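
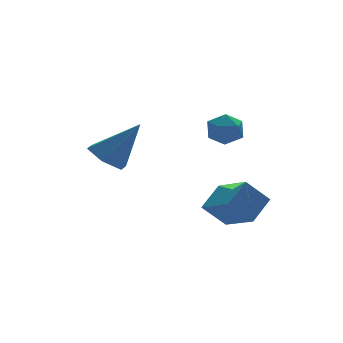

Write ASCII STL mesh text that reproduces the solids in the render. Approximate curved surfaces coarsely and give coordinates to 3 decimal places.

solid 
facet normal -0.708 -0.440 -0.553
outer loop
vertex 3.034 -3.916 0.378
vertex 2.213 -3.693 1.252
vertex 2.677 -2.448 -0.332
endloop
endfacet
facet normal 0.673 -0.183 -0.716
outer loop
vertex 3.547 -1.907 0.348
vertex 3.034 -3.916 0.378
vertex 2.677 -2.448 -0.332
endloop
endfacet
facet normal -0.707 -0.440 -0.553
outer loop
vertex 2.677 -2.448 -0.332
vertex 2.213 -3.693 1.252
vertex 1.855 -2.225 0.542
endloop
endfacet
facet normal -0.214 0.879 -0.426
outer loop
vertex 1.855 -2.225 0.542
vertex 3.547 -1.907 0.348
vertex 2.677 -2.448 -0.332
endloop
endfacet
facet normal 0.214 -0.879 0.426
outer loop
vertex 3.034 -3.916 0.378
vertex 3.083 -3.152 1.932
vertex 2.213 -3.693 1.252
endloop
endfacet
facet normal 0.673 -0.183 -0.717
outer loop
vertex 3.905 -3.375 1.058
vertex 3.034 -3.916 0.378
vertex 3.547 -1.907 0.348
endloop
endfacet
facet normal 0.214 -0.879 0.426
outer loop
vertex 3.905 -3.375 1.058
vertex 3.083 -3.152 1.932
vertex 3.034 -3.916 0.378
endloop
endfacet
facet normal -0.673 0.182 0.716
outer loop
vertex 2.213 -3.693 1.252
vertex 3.083 -3.152 1.932
vertex 1.855 -2.225 0.542
endloop
endfacet
facet normal -0.214 0.879 -0.425
outer loop
vertex 2.726 -1.684 1.222
vertex 3.547 -1.907 0.348
vertex 1.855 -2.225 0.542
endloop
endfacet
facet normal -0.673 0.183 0.717
outer loop
vertex 1.855 -2.225 0.542
vertex 3.083 -3.152 1.932
vertex 2.726 -1.684 1.222
endloop
endfacet
facet normal 0.708 0.440 0.553
outer loop
vertex 2.726 -1.684 1.222
vertex 3.905 -3.375 1.058
vertex 3.547 -1.907 0.348
endloop
endfacet
facet normal 0.708 0.440 0.553
outer loop
vertex 3.083 -3.152 1.932
vertex 3.905 -3.375 1.058
vertex 2.726 -1.684 1.222
endloop
endfacet
facet normal -0.581 0.176 -0.795
outer loop
vertex 0.079 1.862 1.863
vertex -0.372 1.113 2.027
vertex -0.638 1.881 2.391
endloop
endfacet
facet normal 0.324 0.853 0.410
outer loop
vertex 0.079 1.862 1.863
vertex -0.638 1.881 2.391
vertex 0.772 0.767 3.593
endloop
endfacet
facet normal -0.581 0.176 -0.795
outer loop
vertex -0.638 1.881 2.391
vertex -0.372 1.113 2.027
vertex -1.089 1.131 2.555
endloop
endfacet
facet normal -0.382 0.411 0.828
outer loop
vertex -0.638 1.881 2.391
vertex -1.089 1.131 2.555
vertex 0.772 0.767 3.593
endloop
endfacet
facet normal -0.581 0.175 -0.795
outer loop
vertex -1.089 1.131 2.555
vertex -0.372 1.113 2.027
vertex -0.824 0.363 2.192
endloop
endfacet
facet normal -0.494 -0.505 0.708
outer loop
vertex -1.089 1.131 2.555
vertex -0.824 0.363 2.192
vertex 0.772 0.767 3.593
endloop
endfacet
facet normal -0.581 0.175 -0.795
outer loop
vertex -0.824 0.363 2.192
vertex -0.372 1.113 2.027
vertex -0.107 0.345 1.664
endloop
endfacet
facet normal 0.100 -0.981 0.169
outer loop
vertex -0.824 0.363 2.192
vertex -0.107 0.345 1.664
vertex 0.772 0.767 3.593
endloop
endfacet
facet normal -0.581 0.175 -0.795
outer loop
vertex -0.107 0.345 1.664
vertex -0.372 1.113 2.027
vertex 0.344 1.094 1.499
endloop
endfacet
facet normal 0.805 -0.539 -0.249
outer loop
vertex -0.107 0.345 1.664
vertex 0.344 1.094 1.499
vertex 0.772 0.767 3.593
endloop
endfacet
facet normal -0.581 0.176 -0.794
outer loop
vertex 0.344 1.094 1.499
vertex -0.372 1.113 2.027
vertex 0.079 1.862 1.863
endloop
endfacet
facet normal 0.917 0.377 -0.129
outer loop
vertex 0.344 1.094 1.499
vertex 0.079 1.862 1.863
vertex 0.772 0.767 3.593
endloop
endfacet
facet normal -0.824 0.539 -0.176
outer loop
vertex 2.838 -0.846 3.46
vertex 2.424 -1.466 3.499
vertex 2.555 -1.065 4.115
endloop
endfacet
facet normal -0.332 0.928 0.167
outer loop
vertex 2.838 -0.846 3.46
vertex 2.555 -1.065 4.115
vertex 3.254 -0.808 4.078
endloop
endfacet
facet normal 0.258 0.938 -0.232
outer loop
vertex 2.838 -0.846 3.46
vertex 3.254 -0.808 4.078
vertex 3.556 -1.049 3.439
endloop
endfacet
facet normal 0.133 0.555 -0.821
outer loop
vertex 2.838 -0.846 3.46
vertex 3.556 -1.049 3.439
vertex 3.042 -1.456 3.081
endloop
endfacet
facet normal -0.536 0.309 -0.786
outer loop
vertex 2.838 -0.846 3.46
vertex 3.042 -1.456 3.081
vertex 2.424 -1.466 3.499
endloop
endfacet
facet normal -0.179 0.598 0.781
outer loop
vertex 3.254 -0.808 4.078
vertex 2.555 -1.065 4.115
vertex 3.098 -1.404 4.499
endloop
endfacet
facet normal -0.974 -0.030 0.227
outer loop
vertex 2.555 -1.065 4.115
vertex 2.424 -1.466 3.499
vertex 2.584 -1.811 4.141
endloop
endfacet
facet normal -0.508 -0.404 -0.761
outer loop
vertex 2.424 -1.466 3.499
vertex 3.042 -1.456 3.081
vertex 2.886 -2.052 3.502
endloop
endfacet
facet normal 0.575 -0.006 -0.818
outer loop
vertex 3.042 -1.456 3.081
vertex 3.556 -1.049 3.439
vertex 3.585 -1.795 3.465
endloop
endfacet
facet normal 0.778 0.614 0.136
outer loop
vertex 3.556 -1.049 3.439
vertex 3.254 -0.808 4.078
vertex 3.716 -1.394 4.081
endloop
endfacet
facet normal -0.133 -0.555 0.821
outer loop
vertex 3.302 -2.014 4.12
vertex 3.098 -1.404 4.499
vertex 2.584 -1.811 4.141
endloop
endfacet
facet normal -0.258 -0.938 0.232
outer loop
vertex 3.302 -2.014 4.12
vertex 2.584 -1.811 4.141
vertex 2.886 -2.052 3.502
endloop
endfacet
facet normal 0.332 -0.928 -0.167
outer loop
vertex 3.302 -2.014 4.12
vertex 2.886 -2.052 3.502
vertex 3.585 -1.795 3.465
endloop
endfacet
facet normal 0.824 -0.539 0.176
outer loop
vertex 3.302 -2.014 4.12
vertex 3.585 -1.795 3.465
vertex 3.716 -1.394 4.081
endloop
endfacet
facet normal 0.536 -0.309 0.786
outer loop
vertex 3.302 -2.014 4.12
vertex 3.716 -1.394 4.081
vertex 3.098 -1.404 4.499
endloop
endfacet
facet normal -0.575 0.006 0.818
outer loop
vertex 2.584 -1.811 4.141
vertex 3.098 -1.404 4.499
vertex 2.555 -1.065 4.115
endloop
endfacet
facet normal -0.778 -0.614 -0.136
outer loop
vertex 2.886 -2.052 3.502
vertex 2.584 -1.811 4.141
vertex 2.424 -1.466 3.499
endloop
endfacet
facet normal 0.179 -0.598 -0.781
outer loop
vertex 3.585 -1.795 3.465
vertex 2.886 -2.052 3.502
vertex 3.042 -1.456 3.081
endloop
endfacet
facet normal 0.974 0.030 -0.227
outer loop
vertex 3.716 -1.394 4.081
vertex 3.585 -1.795 3.465
vertex 3.556 -1.049 3.439
endloop
endfacet
facet normal 0.508 0.404 0.761
outer loop
vertex 3.098 -1.404 4.499
vertex 3.716 -1.394 4.081
vertex 3.254 -0.808 4.078
endloop
endfacet

endsolid


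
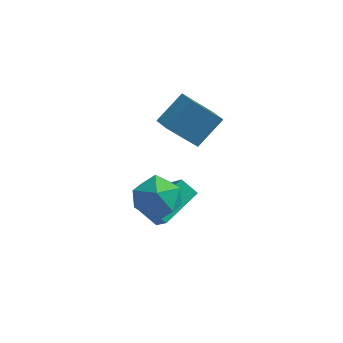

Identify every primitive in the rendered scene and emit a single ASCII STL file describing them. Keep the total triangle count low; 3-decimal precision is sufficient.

solid 
facet normal 0.355 0.697 0.623
outer loop
vertex -2.213 -0.903 0.301
vertex -2.672 -1.463 1.189
vertex -1.604 -1.704 0.85
endloop
endfacet
facet normal 0.777 0.627 0.053
outer loop
vertex -2.213 -0.903 0.301
vertex -1.604 -1.704 0.85
vertex -1.574 -1.645 -0.294
endloop
endfacet
facet normal 0.385 0.756 -0.529
outer loop
vertex -2.213 -0.903 0.301
vertex -1.574 -1.645 -0.294
vertex -2.623 -1.368 -0.662
endloop
endfacet
facet normal -0.280 0.906 -0.318
outer loop
vertex -2.213 -0.903 0.301
vertex -2.623 -1.368 -0.662
vertex -3.302 -1.256 0.254
endloop
endfacet
facet normal -0.299 0.869 0.394
outer loop
vertex -2.213 -0.903 0.301
vertex -3.302 -1.256 0.254
vertex -2.672 -1.463 1.189
endloop
endfacet
facet normal 0.998 -0.051 0.024
outer loop
vertex -1.574 -1.645 -0.294
vertex -1.604 -1.704 0.85
vertex -1.638 -2.664 0.226
endloop
endfacet
facet normal 0.315 0.062 0.947
outer loop
vertex -1.604 -1.704 0.85
vertex -2.672 -1.463 1.189
vertex -2.317 -2.552 1.142
endloop
endfacet
facet normal -0.743 0.341 0.576
outer loop
vertex -2.672 -1.463 1.189
vertex -3.302 -1.256 0.254
vertex -3.366 -2.275 0.774
endloop
endfacet
facet normal -0.712 0.400 -0.577
outer loop
vertex -3.302 -1.256 0.254
vertex -2.623 -1.368 -0.662
vertex -3.336 -2.216 -0.37
endloop
endfacet
facet normal 0.364 0.158 -0.918
outer loop
vertex -2.623 -1.368 -0.662
vertex -1.574 -1.645 -0.294
vertex -2.268 -2.457 -0.709
endloop
endfacet
facet normal 0.280 -0.906 0.318
outer loop
vertex -2.727 -3.017 0.179
vertex -1.638 -2.664 0.226
vertex -2.317 -2.552 1.142
endloop
endfacet
facet normal -0.385 -0.756 0.529
outer loop
vertex -2.727 -3.017 0.179
vertex -2.317 -2.552 1.142
vertex -3.366 -2.275 0.774
endloop
endfacet
facet normal -0.777 -0.627 -0.053
outer loop
vertex -2.727 -3.017 0.179
vertex -3.366 -2.275 0.774
vertex -3.336 -2.216 -0.37
endloop
endfacet
facet normal -0.355 -0.697 -0.623
outer loop
vertex -2.727 -3.017 0.179
vertex -3.336 -2.216 -0.37
vertex -2.268 -2.457 -0.709
endloop
endfacet
facet normal 0.299 -0.869 -0.394
outer loop
vertex -2.727 -3.017 0.179
vertex -2.268 -2.457 -0.709
vertex -1.638 -2.664 0.226
endloop
endfacet
facet normal 0.712 -0.400 0.577
outer loop
vertex -2.317 -2.552 1.142
vertex -1.638 -2.664 0.226
vertex -1.604 -1.704 0.85
endloop
endfacet
facet normal -0.364 -0.158 0.918
outer loop
vertex -3.366 -2.275 0.774
vertex -2.317 -2.552 1.142
vertex -2.672 -1.463 1.189
endloop
endfacet
facet normal -0.998 0.051 -0.024
outer loop
vertex -3.336 -2.216 -0.37
vertex -3.366 -2.275 0.774
vertex -3.302 -1.256 0.254
endloop
endfacet
facet normal -0.315 -0.062 -0.947
outer loop
vertex -2.268 -2.457 -0.709
vertex -3.336 -2.216 -0.37
vertex -2.623 -1.368 -0.662
endloop
endfacet
facet normal 0.743 -0.341 -0.576
outer loop
vertex -1.638 -2.664 0.226
vertex -2.268 -2.457 -0.709
vertex -1.574 -1.645 -0.294
endloop
endfacet
facet normal -0.691 0.698 -0.190
outer loop
vertex -2.782 3.027 2.418
vertex -1.635 3.732 0.832
vertex -3.572 1.96 1.372
endloop
endfacet
facet normal -0.552 -0.339 0.762
outer loop
vertex -3.005 1.388 1.528
vertex -2.782 3.027 2.418
vertex -3.572 1.96 1.372
endloop
endfacet
facet normal -0.691 0.697 -0.190
outer loop
vertex -3.572 1.96 1.372
vertex -1.635 3.732 0.832
vertex -2.425 2.665 -0.213
endloop
endfacet
facet normal -0.467 -0.632 -0.619
outer loop
vertex -2.425 2.665 -0.213
vertex -3.005 1.388 1.528
vertex -3.572 1.96 1.372
endloop
endfacet
facet normal 0.467 0.632 0.619
outer loop
vertex -2.782 3.027 2.418
vertex -1.068 3.16 0.988
vertex -1.635 3.732 0.832
endloop
endfacet
facet normal -0.551 -0.339 0.763
outer loop
vertex -2.215 2.455 2.573
vertex -2.782 3.027 2.418
vertex -3.005 1.388 1.528
endloop
endfacet
facet normal 0.467 0.631 0.619
outer loop
vertex -2.215 2.455 2.573
vertex -1.068 3.16 0.988
vertex -2.782 3.027 2.418
endloop
endfacet
facet normal 0.551 0.339 -0.762
outer loop
vertex -1.635 3.732 0.832
vertex -1.068 3.16 0.988
vertex -2.425 2.665 -0.213
endloop
endfacet
facet normal -0.468 -0.631 -0.619
outer loop
vertex -1.858 2.093 -0.058
vertex -3.005 1.388 1.528
vertex -2.425 2.665 -0.213
endloop
endfacet
facet normal 0.551 0.339 -0.762
outer loop
vertex -2.425 2.665 -0.213
vertex -1.068 3.16 0.988
vertex -1.858 2.093 -0.058
endloop
endfacet
facet normal 0.691 -0.697 0.190
outer loop
vertex -1.858 2.093 -0.058
vertex -2.215 2.455 2.573
vertex -3.005 1.388 1.528
endloop
endfacet
facet normal 0.691 -0.698 0.190
outer loop
vertex -1.068 3.16 0.988
vertex -2.215 2.455 2.573
vertex -1.858 2.093 -0.058
endloop
endfacet
facet normal -0.457 0.502 -0.734
outer loop
vertex -3.433 -1.041 -1.846
vertex -2.583 0.609 -1.247
vertex -2.72 -1.206 -2.403
endloop
endfacet
facet normal -0.436 -0.846 -0.307
outer loop
vertex -2.117 -1.869 -1.433
vertex -3.433 -1.041 -1.846
vertex -2.72 -1.206 -2.403
endloop
endfacet
facet normal -0.455 0.502 -0.735
outer loop
vertex -2.72 -1.206 -2.403
vertex -2.583 0.609 -1.247
vertex -1.869 0.443 -1.803
endloop
endfacet
facet normal 0.775 -0.180 -0.605
outer loop
vertex -1.869 0.443 -1.803
vertex -2.117 -1.869 -1.433
vertex -2.72 -1.206 -2.403
endloop
endfacet
facet normal -0.776 0.180 0.605
outer loop
vertex -3.433 -1.041 -1.846
vertex -1.98 -0.054 -0.277
vertex -2.583 0.609 -1.247
endloop
endfacet
facet normal -0.436 -0.846 -0.307
outer loop
vertex -2.831 -1.703 -0.877
vertex -3.433 -1.041 -1.846
vertex -2.117 -1.869 -1.433
endloop
endfacet
facet normal -0.776 0.180 0.605
outer loop
vertex -2.831 -1.703 -0.877
vertex -1.98 -0.054 -0.277
vertex -3.433 -1.041 -1.846
endloop
endfacet
facet normal 0.436 0.846 0.307
outer loop
vertex -2.583 0.609 -1.247
vertex -1.98 -0.054 -0.277
vertex -1.869 0.443 -1.803
endloop
endfacet
facet normal 0.776 -0.180 -0.605
outer loop
vertex -1.267 -0.219 -0.834
vertex -2.117 -1.869 -1.433
vertex -1.869 0.443 -1.803
endloop
endfacet
facet normal 0.436 0.846 0.307
outer loop
vertex -1.869 0.443 -1.803
vertex -1.98 -0.054 -0.277
vertex -1.267 -0.219 -0.834
endloop
endfacet
facet normal 0.456 -0.502 0.735
outer loop
vertex -1.267 -0.219 -0.834
vertex -2.831 -1.703 -0.877
vertex -2.117 -1.869 -1.433
endloop
endfacet
facet normal 0.457 -0.503 0.734
outer loop
vertex -1.98 -0.054 -0.277
vertex -2.831 -1.703 -0.877
vertex -1.267 -0.219 -0.834
endloop
endfacet

endsolid


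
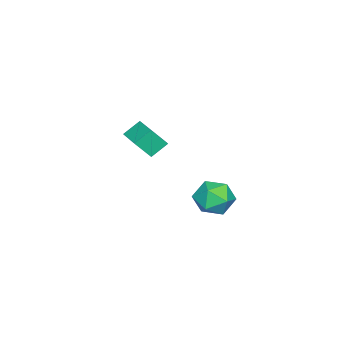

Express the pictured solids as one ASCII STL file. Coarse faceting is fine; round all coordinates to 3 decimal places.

solid 
facet normal -0.357 0.512 -0.781
outer loop
vertex -3.761 -2.81 2.851
vertex -2.451 -1.552 3.078
vertex -2.987 -3.474 2.062
endloop
endfacet
facet normal -0.716 -0.687 -0.124
outer loop
vertex -2.449 -4.248 3.242
vertex -3.761 -2.81 2.851
vertex -2.987 -3.474 2.062
endloop
endfacet
facet normal -0.356 0.512 -0.781
outer loop
vertex -2.987 -3.474 2.062
vertex -2.451 -1.552 3.078
vertex -1.677 -2.217 2.289
endloop
endfacet
facet normal 0.600 -0.515 -0.612
outer loop
vertex -1.677 -2.217 2.289
vertex -2.449 -4.248 3.242
vertex -2.987 -3.474 2.062
endloop
endfacet
facet normal -0.601 0.515 0.612
outer loop
vertex -3.761 -2.81 2.851
vertex -1.913 -2.326 4.258
vertex -2.451 -1.552 3.078
endloop
endfacet
facet normal -0.716 -0.687 -0.124
outer loop
vertex -3.223 -3.583 4.031
vertex -3.761 -2.81 2.851
vertex -2.449 -4.248 3.242
endloop
endfacet
facet normal -0.600 0.515 0.611
outer loop
vertex -3.223 -3.583 4.031
vertex -1.913 -2.326 4.258
vertex -3.761 -2.81 2.851
endloop
endfacet
facet normal 0.716 0.687 0.124
outer loop
vertex -2.451 -1.552 3.078
vertex -1.913 -2.326 4.258
vertex -1.677 -2.217 2.289
endloop
endfacet
facet normal 0.601 -0.515 -0.611
outer loop
vertex -1.139 -2.99 3.469
vertex -2.449 -4.248 3.242
vertex -1.677 -2.217 2.289
endloop
endfacet
facet normal 0.716 0.687 0.124
outer loop
vertex -1.677 -2.217 2.289
vertex -1.913 -2.326 4.258
vertex -1.139 -2.99 3.469
endloop
endfacet
facet normal 0.356 -0.512 0.781
outer loop
vertex -1.139 -2.99 3.469
vertex -3.223 -3.583 4.031
vertex -2.449 -4.248 3.242
endloop
endfacet
facet normal 0.357 -0.513 0.781
outer loop
vertex -1.913 -2.326 4.258
vertex -3.223 -3.583 4.031
vertex -1.139 -2.99 3.469
endloop
endfacet
facet normal -0.015 -0.064 0.998
outer loop
vertex 3.373 4.193 4.456
vertex 3.343 2.987 4.378
vertex 4.405 3.564 4.431
endloop
endfacet
facet normal 0.336 0.520 0.785
outer loop
vertex 3.373 4.193 4.456
vertex 4.405 3.564 4.431
vertex 4.305 4.588 3.796
endloop
endfacet
facet normal -0.110 0.914 0.392
outer loop
vertex 3.373 4.193 4.456
vertex 4.305 4.588 3.796
vertex 3.183 4.644 3.351
endloop
endfacet
facet normal -0.735 0.574 0.361
outer loop
vertex 3.373 4.193 4.456
vertex 3.183 4.644 3.351
vertex 2.588 3.655 3.711
endloop
endfacet
facet normal -0.677 -0.031 0.735
outer loop
vertex 3.373 4.193 4.456
vertex 2.588 3.655 3.711
vertex 3.343 2.987 4.378
endloop
endfacet
facet normal 0.876 0.313 0.366
outer loop
vertex 4.305 4.588 3.796
vertex 4.405 3.564 4.431
vertex 4.852 3.625 3.309
endloop
endfacet
facet normal 0.308 -0.633 0.711
outer loop
vertex 4.405 3.564 4.431
vertex 3.343 2.987 4.378
vertex 4.257 2.636 3.669
endloop
endfacet
facet normal -0.764 -0.578 0.286
outer loop
vertex 3.343 2.987 4.378
vertex 2.588 3.655 3.711
vertex 3.135 2.692 3.224
endloop
endfacet
facet normal -0.859 0.400 -0.320
outer loop
vertex 2.588 3.655 3.711
vertex 3.183 4.644 3.351
vertex 3.035 3.716 2.589
endloop
endfacet
facet normal 0.155 0.950 -0.271
outer loop
vertex 3.183 4.644 3.351
vertex 4.305 4.588 3.796
vertex 4.097 4.293 2.642
endloop
endfacet
facet normal 0.735 -0.574 -0.361
outer loop
vertex 4.067 3.087 2.564
vertex 4.852 3.625 3.309
vertex 4.257 2.636 3.669
endloop
endfacet
facet normal 0.110 -0.914 -0.392
outer loop
vertex 4.067 3.087 2.564
vertex 4.257 2.636 3.669
vertex 3.135 2.692 3.224
endloop
endfacet
facet normal -0.336 -0.520 -0.785
outer loop
vertex 4.067 3.087 2.564
vertex 3.135 2.692 3.224
vertex 3.035 3.716 2.589
endloop
endfacet
facet normal 0.015 0.064 -0.998
outer loop
vertex 4.067 3.087 2.564
vertex 3.035 3.716 2.589
vertex 4.097 4.293 2.642
endloop
endfacet
facet normal 0.677 0.031 -0.735
outer loop
vertex 4.067 3.087 2.564
vertex 4.097 4.293 2.642
vertex 4.852 3.625 3.309
endloop
endfacet
facet normal 0.859 -0.400 0.320
outer loop
vertex 4.257 2.636 3.669
vertex 4.852 3.625 3.309
vertex 4.405 3.564 4.431
endloop
endfacet
facet normal -0.155 -0.950 0.271
outer loop
vertex 3.135 2.692 3.224
vertex 4.257 2.636 3.669
vertex 3.343 2.987 4.378
endloop
endfacet
facet normal -0.876 -0.313 -0.366
outer loop
vertex 3.035 3.716 2.589
vertex 3.135 2.692 3.224
vertex 2.588 3.655 3.711
endloop
endfacet
facet normal -0.308 0.633 -0.711
outer loop
vertex 4.097 4.293 2.642
vertex 3.035 3.716 2.589
vertex 3.183 4.644 3.351
endloop
endfacet
facet normal 0.764 0.578 -0.286
outer loop
vertex 4.852 3.625 3.309
vertex 4.097 4.293 2.642
vertex 4.305 4.588 3.796
endloop
endfacet

endsolid


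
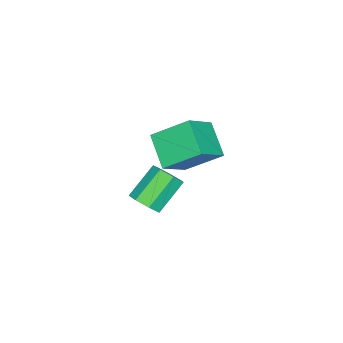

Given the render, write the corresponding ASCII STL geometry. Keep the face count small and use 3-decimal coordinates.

solid 
facet normal -0.797 0.192 -0.572
outer loop
vertex 1.293 1.506 1.472
vertex 0.795 3.229 2.746
vertex 2.395 2.671 0.327
endloop
endfacet
facet normal 0.226 -0.783 -0.579
outer loop
vertex 3.965 2.291 1.454
vertex 1.293 1.506 1.472
vertex 2.395 2.671 0.327
endloop
endfacet
facet normal -0.797 0.193 -0.572
outer loop
vertex 2.395 2.671 0.327
vertex 0.795 3.229 2.746
vertex 1.897 4.394 1.602
endloop
endfacet
facet normal 0.560 0.591 -0.580
outer loop
vertex 1.897 4.394 1.602
vertex 3.965 2.291 1.454
vertex 2.395 2.671 0.327
endloop
endfacet
facet normal -0.560 -0.591 0.581
outer loop
vertex 1.293 1.506 1.472
vertex 2.365 2.849 3.873
vertex 0.795 3.229 2.746
endloop
endfacet
facet normal 0.226 -0.783 -0.580
outer loop
vertex 2.863 1.126 2.598
vertex 1.293 1.506 1.472
vertex 3.965 2.291 1.454
endloop
endfacet
facet normal -0.560 -0.591 0.581
outer loop
vertex 2.863 1.126 2.598
vertex 2.365 2.849 3.873
vertex 1.293 1.506 1.472
endloop
endfacet
facet normal -0.226 0.783 0.579
outer loop
vertex 0.795 3.229 2.746
vertex 2.365 2.849 3.873
vertex 1.897 4.394 1.602
endloop
endfacet
facet normal 0.560 0.591 -0.581
outer loop
vertex 3.467 4.014 2.728
vertex 3.965 2.291 1.454
vertex 1.897 4.394 1.602
endloop
endfacet
facet normal -0.226 0.783 0.579
outer loop
vertex 1.897 4.394 1.602
vertex 2.365 2.849 3.873
vertex 3.467 4.014 2.728
endloop
endfacet
facet normal 0.797 -0.193 0.572
outer loop
vertex 3.467 4.014 2.728
vertex 2.863 1.126 2.598
vertex 3.965 2.291 1.454
endloop
endfacet
facet normal 0.798 -0.193 0.572
outer loop
vertex 2.365 2.849 3.873
vertex 2.863 1.126 2.598
vertex 3.467 4.014 2.728
endloop
endfacet
facet normal 0.706 -0.271 -0.654
outer loop
vertex 2.664 0.213 -2.62
vertex 2.104 0.399 -3.301
vertex 2.692 0.944 -2.892
endloop
endfacet
facet normal 0.707 0.223 0.671
outer loop
vertex 2.664 0.213 -2.62
vertex 2.692 0.944 -2.892
vertex 1.195 0.776 -1.259
endloop
endfacet
facet normal 0.707 0.223 0.671
outer loop
vertex 1.195 0.776 -1.259
vertex 2.692 0.944 -2.892
vertex 1.223 1.507 -1.531
endloop
endfacet
facet normal -0.706 0.270 0.654
outer loop
vertex 1.195 0.776 -1.259
vertex 1.223 1.507 -1.531
vertex 0.636 0.961 -1.939
endloop
endfacet
facet normal 0.706 -0.270 -0.655
outer loop
vertex 2.692 0.944 -2.892
vertex 2.104 0.399 -3.301
vertex 2.278 1.265 -3.471
endloop
endfacet
facet normal 0.470 0.871 0.147
outer loop
vertex 2.692 0.944 -2.892
vertex 2.278 1.265 -3.471
vertex 1.223 1.507 -1.531
endloop
endfacet
facet normal 0.470 0.871 0.147
outer loop
vertex 1.223 1.507 -1.531
vertex 2.278 1.265 -3.471
vertex 0.809 1.828 -2.11
endloop
endfacet
facet normal -0.706 0.270 0.655
outer loop
vertex 1.223 1.507 -1.531
vertex 0.809 1.828 -2.11
vertex 0.636 0.961 -1.939
endloop
endfacet
facet normal 0.706 -0.270 -0.654
outer loop
vertex 2.278 1.265 -3.471
vertex 2.104 0.399 -3.301
vertex 1.733 0.933 -3.922
endloop
endfacet
facet normal -0.122 0.864 -0.489
outer loop
vertex 2.278 1.265 -3.471
vertex 1.733 0.933 -3.922
vertex 0.809 1.828 -2.11
endloop
endfacet
facet normal -0.122 0.864 -0.489
outer loop
vertex 0.809 1.828 -2.11
vertex 1.733 0.933 -3.922
vertex 0.265 1.496 -2.561
endloop
endfacet
facet normal -0.707 0.270 0.654
outer loop
vertex 0.809 1.828 -2.11
vertex 0.265 1.496 -2.561
vertex 0.636 0.961 -1.939
endloop
endfacet
facet normal 0.706 -0.270 -0.654
outer loop
vertex 1.733 0.933 -3.922
vertex 2.104 0.399 -3.301
vertex 1.468 0.199 -3.905
endloop
endfacet
facet normal -0.621 0.207 -0.756
outer loop
vertex 1.733 0.933 -3.922
vertex 1.468 0.199 -3.905
vertex 0.265 1.496 -2.561
endloop
endfacet
facet normal -0.621 0.207 -0.756
outer loop
vertex 0.265 1.496 -2.561
vertex 1.468 0.199 -3.905
vertex -0.001 0.762 -2.544
endloop
endfacet
facet normal -0.706 0.271 0.654
outer loop
vertex 0.265 1.496 -2.561
vertex -0.001 0.762 -2.544
vertex 0.636 0.961 -1.939
endloop
endfacet
facet normal 0.706 -0.271 -0.654
outer loop
vertex 1.468 0.199 -3.905
vertex 2.104 0.399 -3.301
vertex 1.682 -0.385 -3.432
endloop
endfacet
facet normal -0.653 -0.607 -0.454
outer loop
vertex 1.468 0.199 -3.905
vertex 1.682 -0.385 -3.432
vertex -0.001 0.762 -2.544
endloop
endfacet
facet normal -0.653 -0.607 -0.454
outer loop
vertex -0.001 0.762 -2.544
vertex 1.682 -0.385 -3.432
vertex 0.213 0.178 -2.071
endloop
endfacet
facet normal -0.706 0.271 0.654
outer loop
vertex -0.001 0.762 -2.544
vertex 0.213 0.178 -2.071
vertex 0.636 0.961 -1.939
endloop
endfacet
facet normal 0.706 -0.271 -0.655
outer loop
vertex 1.682 -0.385 -3.432
vertex 2.104 0.399 -3.301
vertex 2.214 -0.379 -2.861
endloop
endfacet
facet normal -0.193 -0.963 0.190
outer loop
vertex 1.682 -0.385 -3.432
vertex 2.214 -0.379 -2.861
vertex 0.213 0.178 -2.071
endloop
endfacet
facet normal -0.193 -0.963 0.190
outer loop
vertex 0.213 0.178 -2.071
vertex 2.214 -0.379 -2.861
vertex 0.745 0.184 -1.5
endloop
endfacet
facet normal -0.706 0.271 0.655
outer loop
vertex 0.213 0.178 -2.071
vertex 0.745 0.184 -1.5
vertex 0.636 0.961 -1.939
endloop
endfacet
facet normal 0.706 -0.270 -0.654
outer loop
vertex 2.214 -0.379 -2.861
vertex 2.104 0.399 -3.301
vertex 2.664 0.213 -2.62
endloop
endfacet
facet normal 0.412 -0.594 0.691
outer loop
vertex 2.214 -0.379 -2.861
vertex 2.664 0.213 -2.62
vertex 0.745 0.184 -1.5
endloop
endfacet
facet normal 0.412 -0.594 0.691
outer loop
vertex 0.745 0.184 -1.5
vertex 2.664 0.213 -2.62
vertex 1.195 0.776 -1.259
endloop
endfacet
facet normal -0.706 0.271 0.654
outer loop
vertex 0.745 0.184 -1.5
vertex 1.195 0.776 -1.259
vertex 0.636 0.961 -1.939
endloop
endfacet

endsolid


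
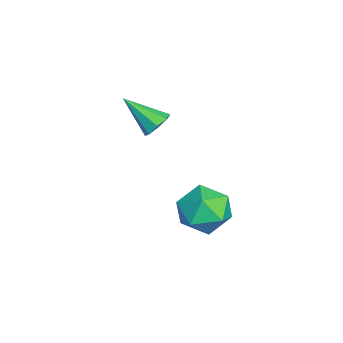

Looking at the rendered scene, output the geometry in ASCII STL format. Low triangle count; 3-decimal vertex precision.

solid 
facet normal 0.297 0.721 -0.626
outer loop
vertex -0.678 -2.503 -1.577
vertex -1.265 -2.539 -1.897
vertex -1.029 -2.186 -1.379
endloop
endfacet
facet normal 0.531 0.060 0.845
outer loop
vertex -0.678 -2.503 -1.577
vertex -1.029 -2.186 -1.379
vertex -1.795 -3.821 -0.783
endloop
endfacet
facet normal 0.299 0.720 -0.627
outer loop
vertex -1.029 -2.186 -1.379
vertex -1.265 -2.539 -1.897
vertex -1.518 -2.075 -1.485
endloop
endfacet
facet normal -0.111 0.386 0.916
outer loop
vertex -1.029 -2.186 -1.379
vertex -1.518 -2.075 -1.485
vertex -1.795 -3.821 -0.783
endloop
endfacet
facet normal 0.297 0.719 -0.628
outer loop
vertex -1.518 -2.075 -1.485
vertex -1.265 -2.539 -1.897
vertex -1.859 -2.237 -1.832
endloop
endfacet
facet normal -0.745 0.347 0.570
outer loop
vertex -1.518 -2.075 -1.485
vertex -1.859 -2.237 -1.832
vertex -1.795 -3.821 -0.783
endloop
endfacet
facet normal 0.299 0.722 -0.625
outer loop
vertex -1.859 -2.237 -1.832
vertex -1.265 -2.539 -1.897
vertex -1.852 -2.574 -2.218
endloop
endfacet
facet normal -0.999 -0.033 0.011
outer loop
vertex -1.859 -2.237 -1.832
vertex -1.852 -2.574 -2.218
vertex -1.795 -3.821 -0.783
endloop
endfacet
facet normal 0.299 0.721 -0.625
outer loop
vertex -1.852 -2.574 -2.218
vertex -1.265 -2.539 -1.897
vertex -1.501 -2.891 -2.416
endloop
endfacet
facet normal -0.726 -0.533 -0.434
outer loop
vertex -1.852 -2.574 -2.218
vertex -1.501 -2.891 -2.416
vertex -1.795 -3.821 -0.783
endloop
endfacet
facet normal 0.299 0.721 -0.625
outer loop
vertex -1.501 -2.891 -2.416
vertex -1.265 -2.539 -1.897
vertex -1.011 -3.002 -2.31
endloop
endfacet
facet normal -0.085 -0.859 -0.505
outer loop
vertex -1.501 -2.891 -2.416
vertex -1.011 -3.002 -2.31
vertex -1.795 -3.821 -0.783
endloop
endfacet
facet normal 0.298 0.721 -0.625
outer loop
vertex -1.011 -3.002 -2.31
vertex -1.265 -2.539 -1.897
vertex -0.67 -2.841 -1.962
endloop
endfacet
facet normal 0.549 -0.821 -0.158
outer loop
vertex -1.011 -3.002 -2.31
vertex -0.67 -2.841 -1.962
vertex -1.795 -3.821 -0.783
endloop
endfacet
facet normal 0.297 0.721 -0.626
outer loop
vertex -0.67 -2.841 -1.962
vertex -1.265 -2.539 -1.897
vertex -0.678 -2.503 -1.577
endloop
endfacet
facet normal 0.804 -0.439 0.402
outer loop
vertex -0.67 -2.841 -1.962
vertex -0.678 -2.503 -1.577
vertex -1.795 -3.821 -0.783
endloop
endfacet
facet normal 0.292 0.947 0.134
outer loop
vertex 3.151 0.095 -3.557
vertex 3.125 -0.055 -2.443
vertex 4.069 -0.265 -3.017
endloop
endfacet
facet normal 0.550 0.686 -0.477
outer loop
vertex 3.151 0.095 -3.557
vertex 4.069 -0.265 -3.017
vertex 3.782 -0.722 -4.004
endloop
endfacet
facet normal -0.003 0.478 -0.878
outer loop
vertex 3.151 0.095 -3.557
vertex 3.782 -0.722 -4.004
vertex 2.66 -0.795 -4.04
endloop
endfacet
facet normal -0.602 0.611 -0.514
outer loop
vertex 3.151 0.095 -3.557
vertex 2.66 -0.795 -4.04
vertex 2.254 -0.383 -3.075
endloop
endfacet
facet normal -0.420 0.901 0.111
outer loop
vertex 3.151 0.095 -3.557
vertex 2.254 -0.383 -3.075
vertex 3.125 -0.055 -2.443
endloop
endfacet
facet normal 0.940 0.108 -0.323
outer loop
vertex 3.782 -0.722 -4.004
vertex 4.069 -0.265 -3.017
vertex 4.146 -1.377 -3.165
endloop
endfacet
facet normal 0.523 0.532 0.666
outer loop
vertex 4.069 -0.265 -3.017
vertex 3.125 -0.055 -2.443
vertex 3.74 -0.965 -2.2
endloop
endfacet
facet normal -0.629 0.457 0.629
outer loop
vertex 3.125 -0.055 -2.443
vertex 2.254 -0.383 -3.075
vertex 2.618 -1.038 -2.236
endloop
endfacet
facet normal -0.924 -0.013 -0.383
outer loop
vertex 2.254 -0.383 -3.075
vertex 2.66 -0.795 -4.04
vertex 2.331 -1.495 -3.223
endloop
endfacet
facet normal 0.046 -0.229 -0.972
outer loop
vertex 2.66 -0.795 -4.04
vertex 3.782 -0.722 -4.004
vertex 3.275 -1.705 -3.797
endloop
endfacet
facet normal 0.602 -0.611 0.514
outer loop
vertex 3.249 -1.855 -2.683
vertex 4.146 -1.377 -3.165
vertex 3.74 -0.965 -2.2
endloop
endfacet
facet normal 0.003 -0.478 0.878
outer loop
vertex 3.249 -1.855 -2.683
vertex 3.74 -0.965 -2.2
vertex 2.618 -1.038 -2.236
endloop
endfacet
facet normal -0.550 -0.686 0.477
outer loop
vertex 3.249 -1.855 -2.683
vertex 2.618 -1.038 -2.236
vertex 2.331 -1.495 -3.223
endloop
endfacet
facet normal -0.292 -0.947 -0.134
outer loop
vertex 3.249 -1.855 -2.683
vertex 2.331 -1.495 -3.223
vertex 3.275 -1.705 -3.797
endloop
endfacet
facet normal 0.420 -0.901 -0.111
outer loop
vertex 3.249 -1.855 -2.683
vertex 3.275 -1.705 -3.797
vertex 4.146 -1.377 -3.165
endloop
endfacet
facet normal 0.924 0.013 0.383
outer loop
vertex 3.74 -0.965 -2.2
vertex 4.146 -1.377 -3.165
vertex 4.069 -0.265 -3.017
endloop
endfacet
facet normal -0.046 0.229 0.972
outer loop
vertex 2.618 -1.038 -2.236
vertex 3.74 -0.965 -2.2
vertex 3.125 -0.055 -2.443
endloop
endfacet
facet normal -0.940 -0.108 0.323
outer loop
vertex 2.331 -1.495 -3.223
vertex 2.618 -1.038 -2.236
vertex 2.254 -0.383 -3.075
endloop
endfacet
facet normal -0.523 -0.532 -0.666
outer loop
vertex 3.275 -1.705 -3.797
vertex 2.331 -1.495 -3.223
vertex 2.66 -0.795 -4.04
endloop
endfacet
facet normal 0.629 -0.457 -0.629
outer loop
vertex 4.146 -1.377 -3.165
vertex 3.275 -1.705 -3.797
vertex 3.782 -0.722 -4.004
endloop
endfacet

endsolid


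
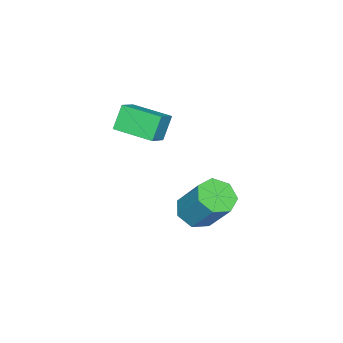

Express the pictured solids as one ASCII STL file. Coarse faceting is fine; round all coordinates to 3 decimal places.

solid 
facet normal -0.162 -0.568 -0.807
outer loop
vertex 3.795 2.3 -2.025
vertex 3.077 2.64 -2.12
vertex 3.781 2.869 -2.423
endloop
endfacet
facet normal 0.986 -0.077 -0.145
outer loop
vertex 3.795 2.3 -2.025
vertex 3.781 2.869 -2.423
vertex 4.081 3.299 -0.605
endloop
endfacet
facet normal 0.986 -0.078 -0.144
outer loop
vertex 4.081 3.299 -0.605
vertex 3.781 2.869 -2.423
vertex 4.068 3.868 -1.003
endloop
endfacet
facet normal 0.163 0.568 0.807
outer loop
vertex 4.081 3.299 -0.605
vertex 4.068 3.868 -1.003
vertex 3.363 3.64 -0.7
endloop
endfacet
facet normal -0.163 -0.567 -0.807
outer loop
vertex 3.781 2.869 -2.423
vertex 3.077 2.64 -2.12
vertex 3.238 3.266 -2.592
endloop
endfacet
facet normal 0.600 0.592 -0.538
outer loop
vertex 3.781 2.869 -2.423
vertex 3.238 3.266 -2.592
vertex 4.068 3.868 -1.003
endloop
endfacet
facet normal 0.600 0.593 -0.538
outer loop
vertex 4.068 3.868 -1.003
vertex 3.238 3.266 -2.592
vertex 3.524 4.265 -1.172
endloop
endfacet
facet normal 0.163 0.567 0.807
outer loop
vertex 4.068 3.868 -1.003
vertex 3.524 4.265 -1.172
vertex 3.363 3.64 -0.7
endloop
endfacet
facet normal -0.162 -0.567 -0.808
outer loop
vertex 3.238 3.266 -2.592
vertex 3.077 2.64 -2.12
vertex 2.573 3.192 -2.407
endloop
endfacet
facet normal -0.237 0.816 -0.527
outer loop
vertex 3.238 3.266 -2.592
vertex 2.573 3.192 -2.407
vertex 3.524 4.265 -1.172
endloop
endfacet
facet normal -0.238 0.816 -0.526
outer loop
vertex 3.524 4.265 -1.172
vertex 2.573 3.192 -2.407
vertex 2.859 4.191 -0.986
endloop
endfacet
facet normal 0.163 0.568 0.807
outer loop
vertex 3.524 4.265 -1.172
vertex 2.859 4.191 -0.986
vertex 3.363 3.64 -0.7
endloop
endfacet
facet normal -0.163 -0.568 -0.807
outer loop
vertex 2.573 3.192 -2.407
vertex 3.077 2.64 -2.12
vertex 2.288 2.703 -2.005
endloop
endfacet
facet normal -0.897 0.425 -0.119
outer loop
vertex 2.573 3.192 -2.407
vertex 2.288 2.703 -2.005
vertex 2.859 4.191 -0.986
endloop
endfacet
facet normal -0.897 0.426 -0.119
outer loop
vertex 2.859 4.191 -0.986
vertex 2.288 2.703 -2.005
vertex 2.574 3.702 -0.585
endloop
endfacet
facet normal 0.162 0.567 0.807
outer loop
vertex 2.859 4.191 -0.986
vertex 2.574 3.702 -0.585
vertex 3.363 3.64 -0.7
endloop
endfacet
facet normal -0.163 -0.568 -0.807
outer loop
vertex 2.288 2.703 -2.005
vertex 3.077 2.64 -2.12
vertex 2.597 2.167 -1.69
endloop
endfacet
facet normal -0.881 -0.285 0.378
outer loop
vertex 2.288 2.703 -2.005
vertex 2.597 2.167 -1.69
vertex 2.574 3.702 -0.585
endloop
endfacet
facet normal -0.881 -0.285 0.378
outer loop
vertex 2.574 3.702 -0.585
vertex 2.597 2.167 -1.69
vertex 2.883 3.166 -0.27
endloop
endfacet
facet normal 0.162 0.568 0.807
outer loop
vertex 2.574 3.702 -0.585
vertex 2.883 3.166 -0.27
vertex 3.363 3.64 -0.7
endloop
endfacet
facet normal -0.163 -0.568 -0.807
outer loop
vertex 2.597 2.167 -1.69
vertex 3.077 2.64 -2.12
vertex 3.267 1.987 -1.699
endloop
endfacet
facet normal -0.202 -0.781 0.590
outer loop
vertex 2.597 2.167 -1.69
vertex 3.267 1.987 -1.699
vertex 2.883 3.166 -0.27
endloop
endfacet
facet normal -0.201 -0.781 0.591
outer loop
vertex 2.883 3.166 -0.27
vertex 3.267 1.987 -1.699
vertex 3.554 2.987 -0.279
endloop
endfacet
facet normal 0.162 0.568 0.807
outer loop
vertex 2.883 3.166 -0.27
vertex 3.554 2.987 -0.279
vertex 3.363 3.64 -0.7
endloop
endfacet
facet normal -0.162 -0.568 -0.807
outer loop
vertex 3.267 1.987 -1.699
vertex 3.077 2.64 -2.12
vertex 3.795 2.3 -2.025
endloop
endfacet
facet normal 0.630 -0.689 0.358
outer loop
vertex 3.267 1.987 -1.699
vertex 3.795 2.3 -2.025
vertex 3.554 2.987 -0.279
endloop
endfacet
facet normal 0.630 -0.689 0.358
outer loop
vertex 3.554 2.987 -0.279
vertex 3.795 2.3 -2.025
vertex 4.081 3.299 -0.605
endloop
endfacet
facet normal 0.163 0.568 0.807
outer loop
vertex 3.554 2.987 -0.279
vertex 4.081 3.299 -0.605
vertex 3.363 3.64 -0.7
endloop
endfacet
facet normal -0.521 0.033 0.853
outer loop
vertex 1.012 -1.657 0.727
vertex 0.964 -0.01 0.634
vertex 0.142 -1.712 0.198
endloop
endfacet
facet normal 0.029 -0.998 0.057
outer loop
vertex 0.736 -1.75 -0.774
vertex 1.012 -1.657 0.727
vertex 0.142 -1.712 0.198
endloop
endfacet
facet normal -0.521 0.033 0.853
outer loop
vertex 0.142 -1.712 0.198
vertex 0.964 -0.01 0.634
vertex 0.094 -0.066 0.105
endloop
endfacet
facet normal -0.853 -0.054 -0.519
outer loop
vertex 0.094 -0.066 0.105
vertex 0.736 -1.75 -0.774
vertex 0.142 -1.712 0.198
endloop
endfacet
facet normal 0.853 0.054 0.519
outer loop
vertex 1.012 -1.657 0.727
vertex 1.558 -0.048 -0.338
vertex 0.964 -0.01 0.634
endloop
endfacet
facet normal 0.030 -0.998 0.056
outer loop
vertex 1.606 -1.694 -0.245
vertex 1.012 -1.657 0.727
vertex 0.736 -1.75 -0.774
endloop
endfacet
facet normal 0.853 0.054 0.519
outer loop
vertex 1.606 -1.694 -0.245
vertex 1.558 -0.048 -0.338
vertex 1.012 -1.657 0.727
endloop
endfacet
facet normal -0.030 0.998 -0.057
outer loop
vertex 0.964 -0.01 0.634
vertex 1.558 -0.048 -0.338
vertex 0.094 -0.066 0.105
endloop
endfacet
facet normal -0.853 -0.054 -0.519
outer loop
vertex 0.688 -0.103 -0.867
vertex 0.736 -1.75 -0.774
vertex 0.094 -0.066 0.105
endloop
endfacet
facet normal -0.029 0.998 -0.056
outer loop
vertex 0.094 -0.066 0.105
vertex 1.558 -0.048 -0.338
vertex 0.688 -0.103 -0.867
endloop
endfacet
facet normal 0.521 -0.033 -0.853
outer loop
vertex 0.688 -0.103 -0.867
vertex 1.606 -1.694 -0.245
vertex 0.736 -1.75 -0.774
endloop
endfacet
facet normal 0.521 -0.033 -0.853
outer loop
vertex 1.558 -0.048 -0.338
vertex 1.606 -1.694 -0.245
vertex 0.688 -0.103 -0.867
endloop
endfacet

endsolid


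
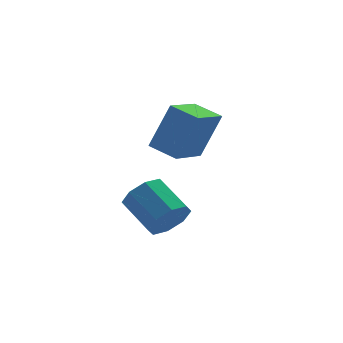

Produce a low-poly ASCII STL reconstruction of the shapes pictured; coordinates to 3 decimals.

solid 
facet normal -0.766 -0.533 0.360
outer loop
vertex -1.06 -1.399 2.466
vertex -1.669 -0.342 2.736
vertex -1.92 -1.419 0.605
endloop
endfacet
facet normal 0.488 -0.846 -0.216
outer loop
vertex -0.511 -0.438 -0.056
vertex -1.06 -1.399 2.466
vertex -1.92 -1.419 0.605
endloop
endfacet
facet normal -0.766 -0.533 0.360
outer loop
vertex -1.92 -1.419 0.605
vertex -1.669 -0.342 2.736
vertex -2.529 -0.361 0.876
endloop
endfacet
facet normal -0.420 -0.009 -0.908
outer loop
vertex -2.529 -0.361 0.876
vertex -0.511 -0.438 -0.056
vertex -1.92 -1.419 0.605
endloop
endfacet
facet normal 0.419 0.010 0.908
outer loop
vertex -1.06 -1.399 2.466
vertex -0.26 0.639 2.075
vertex -1.669 -0.342 2.736
endloop
endfacet
facet normal 0.487 -0.846 -0.216
outer loop
vertex 0.349 -0.419 1.804
vertex -1.06 -1.399 2.466
vertex -0.511 -0.438 -0.056
endloop
endfacet
facet normal 0.420 0.009 0.908
outer loop
vertex 0.349 -0.419 1.804
vertex -0.26 0.639 2.075
vertex -1.06 -1.399 2.466
endloop
endfacet
facet normal -0.487 0.846 0.217
outer loop
vertex -1.669 -0.342 2.736
vertex -0.26 0.639 2.075
vertex -2.529 -0.361 0.876
endloop
endfacet
facet normal -0.420 -0.010 -0.908
outer loop
vertex -1.12 0.619 0.214
vertex -0.511 -0.438 -0.056
vertex -2.529 -0.361 0.876
endloop
endfacet
facet normal -0.487 0.846 0.216
outer loop
vertex -2.529 -0.361 0.876
vertex -0.26 0.639 2.075
vertex -1.12 0.619 0.214
endloop
endfacet
facet normal 0.766 0.533 -0.360
outer loop
vertex -1.12 0.619 0.214
vertex 0.349 -0.419 1.804
vertex -0.511 -0.438 -0.056
endloop
endfacet
facet normal 0.766 0.533 -0.360
outer loop
vertex -0.26 0.639 2.075
vertex 0.349 -0.419 1.804
vertex -1.12 0.619 0.214
endloop
endfacet
facet normal 0.231 -0.872 -0.433
outer loop
vertex -1.647 -1.723 -1.768
vertex -2.212 -1.515 -2.489
vertex -1.304 -1.371 -2.294
endloop
endfacet
facet normal 0.848 -0.037 0.528
outer loop
vertex -1.647 -1.723 -1.768
vertex -1.304 -1.371 -2.294
vertex -2.042 -0.232 -1.029
endloop
endfacet
facet normal 0.849 -0.036 0.528
outer loop
vertex -2.042 -0.232 -1.029
vertex -1.304 -1.371 -2.294
vertex -1.699 0.12 -1.556
endloop
endfacet
facet normal -0.232 0.872 0.432
outer loop
vertex -2.042 -0.232 -1.029
vertex -1.699 0.12 -1.556
vertex -2.608 -0.025 -1.751
endloop
endfacet
facet normal 0.231 -0.872 -0.432
outer loop
vertex -1.304 -1.371 -2.294
vertex -2.212 -1.515 -2.489
vertex -1.494 -1.104 -2.935
endloop
endfacet
facet normal 0.936 0.320 -0.144
outer loop
vertex -1.304 -1.371 -2.294
vertex -1.494 -1.104 -2.935
vertex -1.699 0.12 -1.556
endloop
endfacet
facet normal 0.936 0.320 -0.145
outer loop
vertex -1.699 0.12 -1.556
vertex -1.494 -1.104 -2.935
vertex -1.889 0.386 -2.196
endloop
endfacet
facet normal -0.232 0.872 0.431
outer loop
vertex -1.699 0.12 -1.556
vertex -1.889 0.386 -2.196
vertex -2.608 -0.025 -1.751
endloop
endfacet
facet normal 0.231 -0.872 -0.432
outer loop
vertex -1.494 -1.104 -2.935
vertex -2.212 -1.515 -2.489
vertex -2.104 -1.078 -3.314
endloop
endfacet
facet normal 0.475 0.489 -0.732
outer loop
vertex -1.494 -1.104 -2.935
vertex -2.104 -1.078 -3.314
vertex -1.889 0.386 -2.196
endloop
endfacet
facet normal 0.476 0.488 -0.731
outer loop
vertex -1.889 0.386 -2.196
vertex -2.104 -1.078 -3.314
vertex -2.5 0.413 -2.576
endloop
endfacet
facet normal -0.231 0.872 0.433
outer loop
vertex -1.889 0.386 -2.196
vertex -2.5 0.413 -2.576
vertex -2.608 -0.025 -1.751
endloop
endfacet
facet normal 0.232 -0.872 -0.432
outer loop
vertex -2.104 -1.078 -3.314
vertex -2.212 -1.515 -2.489
vertex -2.778 -1.308 -3.211
endloop
endfacet
facet normal -0.263 0.371 -0.891
outer loop
vertex -2.104 -1.078 -3.314
vertex -2.778 -1.308 -3.211
vertex -2.5 0.413 -2.576
endloop
endfacet
facet normal -0.264 0.371 -0.890
outer loop
vertex -2.5 0.413 -2.576
vertex -2.778 -1.308 -3.211
vertex -3.173 0.183 -2.472
endloop
endfacet
facet normal -0.231 0.872 0.432
outer loop
vertex -2.5 0.413 -2.576
vertex -3.173 0.183 -2.472
vertex -2.608 -0.025 -1.751
endloop
endfacet
facet normal 0.232 -0.872 -0.432
outer loop
vertex -2.778 -1.308 -3.211
vertex -2.212 -1.515 -2.489
vertex -3.121 -1.66 -2.684
endloop
endfacet
facet normal -0.849 0.037 -0.528
outer loop
vertex -2.778 -1.308 -3.211
vertex -3.121 -1.66 -2.684
vertex -3.173 0.183 -2.472
endloop
endfacet
facet normal -0.848 0.037 -0.528
outer loop
vertex -3.173 0.183 -2.472
vertex -3.121 -1.66 -2.684
vertex -3.516 -0.169 -1.946
endloop
endfacet
facet normal -0.231 0.872 0.433
outer loop
vertex -3.173 0.183 -2.472
vertex -3.516 -0.169 -1.946
vertex -2.608 -0.025 -1.751
endloop
endfacet
facet normal 0.232 -0.872 -0.431
outer loop
vertex -3.121 -1.66 -2.684
vertex -2.212 -1.515 -2.489
vertex -2.931 -1.926 -2.044
endloop
endfacet
facet normal -0.936 -0.320 0.145
outer loop
vertex -3.121 -1.66 -2.684
vertex -2.931 -1.926 -2.044
vertex -3.516 -0.169 -1.946
endloop
endfacet
facet normal -0.936 -0.320 0.144
outer loop
vertex -3.516 -0.169 -1.946
vertex -2.931 -1.926 -2.044
vertex -3.326 -0.436 -1.305
endloop
endfacet
facet normal -0.231 0.872 0.432
outer loop
vertex -3.516 -0.169 -1.946
vertex -3.326 -0.436 -1.305
vertex -2.608 -0.025 -1.751
endloop
endfacet
facet normal 0.231 -0.872 -0.433
outer loop
vertex -2.931 -1.926 -2.044
vertex -2.212 -1.515 -2.489
vertex -2.32 -1.953 -1.664
endloop
endfacet
facet normal -0.476 -0.489 0.731
outer loop
vertex -2.931 -1.926 -2.044
vertex -2.32 -1.953 -1.664
vertex -3.326 -0.436 -1.305
endloop
endfacet
facet normal -0.475 -0.488 0.732
outer loop
vertex -3.326 -0.436 -1.305
vertex -2.32 -1.953 -1.664
vertex -2.716 -0.462 -0.926
endloop
endfacet
facet normal -0.231 0.872 0.432
outer loop
vertex -3.326 -0.436 -1.305
vertex -2.716 -0.462 -0.926
vertex -2.608 -0.025 -1.751
endloop
endfacet
facet normal 0.231 -0.872 -0.432
outer loop
vertex -2.32 -1.953 -1.664
vertex -2.212 -1.515 -2.489
vertex -1.647 -1.723 -1.768
endloop
endfacet
facet normal 0.264 -0.371 0.890
outer loop
vertex -2.32 -1.953 -1.664
vertex -1.647 -1.723 -1.768
vertex -2.716 -0.462 -0.926
endloop
endfacet
facet normal 0.263 -0.372 0.890
outer loop
vertex -2.716 -0.462 -0.926
vertex -1.647 -1.723 -1.768
vertex -2.042 -0.232 -1.029
endloop
endfacet
facet normal -0.232 0.872 0.432
outer loop
vertex -2.716 -0.462 -0.926
vertex -2.042 -0.232 -1.029
vertex -2.608 -0.025 -1.751
endloop
endfacet

endsolid


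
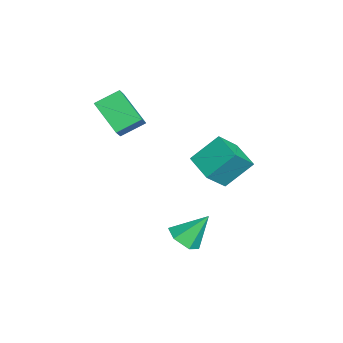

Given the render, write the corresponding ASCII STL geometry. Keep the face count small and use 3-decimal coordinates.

solid 
facet normal -0.872 -0.437 0.222
outer loop
vertex -3.059 0.986 1.193
vertex -3.334 2.043 2.191
vertex -3.653 1.702 0.271
endloop
endfacet
facet normal 0.186 -0.714 -0.675
outer loop
vertex -2.546 2.257 -0.011
vertex -3.059 0.986 1.193
vertex -3.653 1.702 0.271
endloop
endfacet
facet normal -0.872 -0.436 0.222
outer loop
vertex -3.653 1.702 0.271
vertex -3.334 2.043 2.191
vertex -3.928 2.76 1.269
endloop
endfacet
facet normal -0.453 0.546 -0.704
outer loop
vertex -3.928 2.76 1.269
vertex -2.546 2.257 -0.011
vertex -3.653 1.702 0.271
endloop
endfacet
facet normal 0.453 -0.547 0.704
outer loop
vertex -3.059 0.986 1.193
vertex -2.227 2.598 1.909
vertex -3.334 2.043 2.191
endloop
endfacet
facet normal 0.185 -0.714 -0.675
outer loop
vertex -1.952 1.54 0.911
vertex -3.059 0.986 1.193
vertex -2.546 2.257 -0.011
endloop
endfacet
facet normal 0.453 -0.547 0.704
outer loop
vertex -1.952 1.54 0.911
vertex -2.227 2.598 1.909
vertex -3.059 0.986 1.193
endloop
endfacet
facet normal -0.186 0.714 0.675
outer loop
vertex -3.334 2.043 2.191
vertex -2.227 2.598 1.909
vertex -3.928 2.76 1.269
endloop
endfacet
facet normal -0.453 0.547 -0.704
outer loop
vertex -2.821 3.314 0.987
vertex -2.546 2.257 -0.011
vertex -3.928 2.76 1.269
endloop
endfacet
facet normal -0.186 0.715 0.675
outer loop
vertex -3.928 2.76 1.269
vertex -2.227 2.598 1.909
vertex -2.821 3.314 0.987
endloop
endfacet
facet normal 0.872 0.437 -0.222
outer loop
vertex -2.821 3.314 0.987
vertex -1.952 1.54 0.911
vertex -2.546 2.257 -0.011
endloop
endfacet
facet normal 0.872 0.437 -0.223
outer loop
vertex -2.227 2.598 1.909
vertex -1.952 1.54 0.911
vertex -2.821 3.314 0.987
endloop
endfacet
facet normal 0.114 -0.637 -0.762
outer loop
vertex 0.958 0.794 -0.753
vertex 0.269 0.624 -0.714
vertex 0.479 1.159 -1.13
endloop
endfacet
facet normal 0.622 0.782 -0.034
outer loop
vertex 0.958 0.794 -0.753
vertex 0.479 1.159 -1.13
vertex 0.111 1.516 0.354
endloop
endfacet
facet normal 0.112 -0.637 -0.763
outer loop
vertex 0.479 1.159 -1.13
vertex 0.269 0.624 -0.714
vertex -0.209 0.99 -1.09
endloop
endfacet
facet normal -0.244 0.927 -0.284
outer loop
vertex 0.479 1.159 -1.13
vertex -0.209 0.99 -1.09
vertex 0.111 1.516 0.354
endloop
endfacet
facet normal 0.113 -0.636 -0.763
outer loop
vertex -0.209 0.99 -1.09
vertex 0.269 0.624 -0.714
vertex -0.419 0.454 -0.674
endloop
endfacet
facet normal -0.914 0.402 0.056
outer loop
vertex -0.209 0.99 -1.09
vertex -0.419 0.454 -0.674
vertex 0.111 1.516 0.354
endloop
endfacet
facet normal 0.113 -0.638 -0.762
outer loop
vertex -0.419 0.454 -0.674
vertex 0.269 0.624 -0.714
vertex 0.059 0.089 -0.297
endloop
endfacet
facet normal -0.715 -0.269 0.646
outer loop
vertex -0.419 0.454 -0.674
vertex 0.059 0.089 -0.297
vertex 0.111 1.516 0.354
endloop
endfacet
facet normal 0.112 -0.638 -0.762
outer loop
vertex 0.059 0.089 -0.297
vertex 0.269 0.624 -0.714
vertex 0.747 0.258 -0.337
endloop
endfacet
facet normal 0.154 -0.415 0.897
outer loop
vertex 0.059 0.089 -0.297
vertex 0.747 0.258 -0.337
vertex 0.111 1.516 0.354
endloop
endfacet
facet normal 0.114 -0.637 -0.763
outer loop
vertex 0.747 0.258 -0.337
vertex 0.269 0.624 -0.714
vertex 0.958 0.794 -0.753
endloop
endfacet
facet normal 0.823 0.109 0.558
outer loop
vertex 0.747 0.258 -0.337
vertex 0.958 0.794 -0.753
vertex 0.111 1.516 0.354
endloop
endfacet
facet normal -0.708 0.163 -0.687
outer loop
vertex -3.582 -2.318 3.703
vertex -3.853 -1.388 4.203
vertex -2.545 -1.54 2.818
endloop
endfacet
facet normal 0.248 -0.853 -0.459
outer loop
vertex -1.887 -1.692 3.457
vertex -3.582 -2.318 3.703
vertex -2.545 -1.54 2.818
endloop
endfacet
facet normal -0.708 0.163 -0.687
outer loop
vertex -2.545 -1.54 2.818
vertex -3.853 -1.388 4.203
vertex -2.816 -0.61 3.318
endloop
endfacet
facet normal 0.661 0.495 -0.563
outer loop
vertex -2.816 -0.61 3.318
vertex -1.887 -1.692 3.457
vertex -2.545 -1.54 2.818
endloop
endfacet
facet normal -0.661 -0.495 0.563
outer loop
vertex -3.582 -2.318 3.703
vertex -3.195 -1.54 4.842
vertex -3.853 -1.388 4.203
endloop
endfacet
facet normal 0.248 -0.853 -0.459
outer loop
vertex -2.924 -2.47 4.342
vertex -3.582 -2.318 3.703
vertex -1.887 -1.692 3.457
endloop
endfacet
facet normal -0.661 -0.495 0.563
outer loop
vertex -2.924 -2.47 4.342
vertex -3.195 -1.54 4.842
vertex -3.582 -2.318 3.703
endloop
endfacet
facet normal -0.248 0.853 0.459
outer loop
vertex -3.853 -1.388 4.203
vertex -3.195 -1.54 4.842
vertex -2.816 -0.61 3.318
endloop
endfacet
facet normal 0.661 0.495 -0.563
outer loop
vertex -2.158 -0.762 3.957
vertex -1.887 -1.692 3.457
vertex -2.816 -0.61 3.318
endloop
endfacet
facet normal -0.248 0.853 0.459
outer loop
vertex -2.816 -0.61 3.318
vertex -3.195 -1.54 4.842
vertex -2.158 -0.762 3.957
endloop
endfacet
facet normal 0.708 -0.163 0.687
outer loop
vertex -2.158 -0.762 3.957
vertex -2.924 -2.47 4.342
vertex -1.887 -1.692 3.457
endloop
endfacet
facet normal 0.708 -0.163 0.687
outer loop
vertex -3.195 -1.54 4.842
vertex -2.924 -2.47 4.342
vertex -2.158 -0.762 3.957
endloop
endfacet

endsolid


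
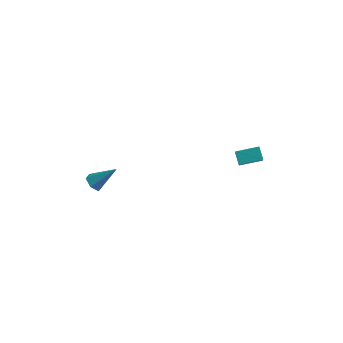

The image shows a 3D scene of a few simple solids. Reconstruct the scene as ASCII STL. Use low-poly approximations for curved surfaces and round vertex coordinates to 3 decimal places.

solid 
facet normal -0.668 -0.290 -0.685
outer loop
vertex -3.502 -0.534 -4.632
vertex -3.934 -0.159 -4.37
vertex -3.561 0.062 -4.827
endloop
endfacet
facet normal 0.906 -0.048 -0.421
outer loop
vertex -3.502 -0.534 -4.632
vertex -3.561 0.062 -4.827
vertex -2.786 0.339 -3.19
endloop
endfacet
facet normal -0.668 -0.289 -0.685
outer loop
vertex -3.561 0.062 -4.827
vertex -3.934 -0.159 -4.37
vertex -3.993 0.437 -4.564
endloop
endfacet
facet normal 0.476 0.802 -0.361
outer loop
vertex -3.561 0.062 -4.827
vertex -3.993 0.437 -4.564
vertex -2.786 0.339 -3.19
endloop
endfacet
facet normal -0.668 -0.289 -0.686
outer loop
vertex -3.993 0.437 -4.564
vertex -3.934 -0.159 -4.37
vertex -4.367 0.217 -4.107
endloop
endfacet
facet normal -0.226 0.937 0.266
outer loop
vertex -3.993 0.437 -4.564
vertex -4.367 0.217 -4.107
vertex -2.786 0.339 -3.19
endloop
endfacet
facet normal -0.668 -0.289 -0.686
outer loop
vertex -4.367 0.217 -4.107
vertex -3.934 -0.159 -4.37
vertex -4.308 -0.38 -3.913
endloop
endfacet
facet normal -0.502 0.222 0.836
outer loop
vertex -4.367 0.217 -4.107
vertex -4.308 -0.38 -3.913
vertex -2.786 0.339 -3.19
endloop
endfacet
facet normal -0.667 -0.289 -0.686
outer loop
vertex -4.308 -0.38 -3.913
vertex -3.934 -0.159 -4.37
vertex -3.875 -0.755 -4.176
endloop
endfacet
facet normal -0.072 -0.627 0.776
outer loop
vertex -4.308 -0.38 -3.913
vertex -3.875 -0.755 -4.176
vertex -2.786 0.339 -3.19
endloop
endfacet
facet normal -0.667 -0.289 -0.686
outer loop
vertex -3.875 -0.755 -4.176
vertex -3.934 -0.159 -4.37
vertex -3.502 -0.534 -4.632
endloop
endfacet
facet normal 0.631 -0.761 0.147
outer loop
vertex -3.875 -0.755 -4.176
vertex -3.502 -0.534 -4.632
vertex -2.786 0.339 -3.19
endloop
endfacet
facet normal -0.849 -0.499 -0.173
outer loop
vertex 3.205 2.644 -1.618
vertex 2.978 3.296 -2.383
vertex 3.613 2.141 -2.168
endloop
endfacet
facet normal 0.220 -0.633 0.742
outer loop
vertex 4.742 2.804 -1.937
vertex 3.205 2.644 -1.618
vertex 3.613 2.141 -2.168
endloop
endfacet
facet normal -0.849 -0.499 -0.173
outer loop
vertex 3.613 2.141 -2.168
vertex 2.978 3.296 -2.383
vertex 3.386 2.792 -2.933
endloop
endfacet
facet normal 0.480 -0.593 -0.647
outer loop
vertex 3.386 2.792 -2.933
vertex 4.742 2.804 -1.937
vertex 3.613 2.141 -2.168
endloop
endfacet
facet normal -0.480 0.592 0.647
outer loop
vertex 3.205 2.644 -1.618
vertex 4.107 3.959 -2.152
vertex 2.978 3.296 -2.383
endloop
endfacet
facet normal 0.220 -0.632 0.743
outer loop
vertex 4.334 3.308 -1.387
vertex 3.205 2.644 -1.618
vertex 4.742 2.804 -1.937
endloop
endfacet
facet normal -0.481 0.592 0.647
outer loop
vertex 4.334 3.308 -1.387
vertex 4.107 3.959 -2.152
vertex 3.205 2.644 -1.618
endloop
endfacet
facet normal -0.220 0.633 -0.743
outer loop
vertex 2.978 3.296 -2.383
vertex 4.107 3.959 -2.152
vertex 3.386 2.792 -2.933
endloop
endfacet
facet normal 0.481 -0.592 -0.647
outer loop
vertex 4.515 3.456 -2.702
vertex 4.742 2.804 -1.937
vertex 3.386 2.792 -2.933
endloop
endfacet
facet normal -0.220 0.633 -0.742
outer loop
vertex 3.386 2.792 -2.933
vertex 4.107 3.959 -2.152
vertex 4.515 3.456 -2.702
endloop
endfacet
facet normal 0.849 0.499 0.173
outer loop
vertex 4.515 3.456 -2.702
vertex 4.334 3.308 -1.387
vertex 4.742 2.804 -1.937
endloop
endfacet
facet normal 0.849 0.499 0.173
outer loop
vertex 4.107 3.959 -2.152
vertex 4.334 3.308 -1.387
vertex 4.515 3.456 -2.702
endloop
endfacet

endsolid


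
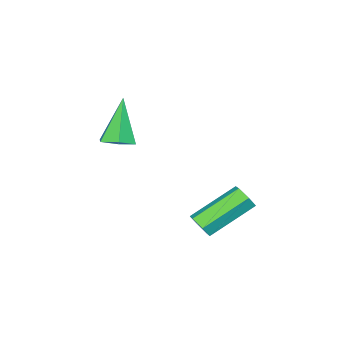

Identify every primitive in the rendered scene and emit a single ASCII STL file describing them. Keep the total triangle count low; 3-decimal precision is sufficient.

solid 
facet normal 0.387 0.191 -0.902
outer loop
vertex 1.681 -2.582 -0.203
vertex 1.183 -3.062 -0.518
vertex 1.005 -2.327 -0.439
endloop
endfacet
facet normal 0.115 0.822 0.558
outer loop
vertex 1.681 -2.582 -0.203
vertex 1.005 -2.327 -0.439
vertex 0.377 -3.458 1.358
endloop
endfacet
facet normal 0.387 0.191 -0.902
outer loop
vertex 1.005 -2.327 -0.439
vertex 1.183 -3.062 -0.518
vertex 0.507 -2.807 -0.754
endloop
endfacet
facet normal -0.735 0.659 0.158
outer loop
vertex 1.005 -2.327 -0.439
vertex 0.507 -2.807 -0.754
vertex 0.377 -3.458 1.358
endloop
endfacet
facet normal 0.387 0.191 -0.902
outer loop
vertex 0.507 -2.807 -0.754
vertex 1.183 -3.062 -0.518
vertex 0.685 -3.541 -0.833
endloop
endfacet
facet normal -0.967 -0.221 -0.128
outer loop
vertex 0.507 -2.807 -0.754
vertex 0.685 -3.541 -0.833
vertex 0.377 -3.458 1.358
endloop
endfacet
facet normal 0.387 0.191 -0.902
outer loop
vertex 0.685 -3.541 -0.833
vertex 1.183 -3.062 -0.518
vertex 1.361 -3.796 -0.597
endloop
endfacet
facet normal -0.349 -0.937 -0.014
outer loop
vertex 0.685 -3.541 -0.833
vertex 1.361 -3.796 -0.597
vertex 0.377 -3.458 1.358
endloop
endfacet
facet normal 0.388 0.191 -0.902
outer loop
vertex 1.361 -3.796 -0.597
vertex 1.183 -3.062 -0.518
vertex 1.859 -3.316 -0.281
endloop
endfacet
facet normal 0.501 -0.774 0.386
outer loop
vertex 1.361 -3.796 -0.597
vertex 1.859 -3.316 -0.281
vertex 0.377 -3.458 1.358
endloop
endfacet
facet normal 0.388 0.190 -0.902
outer loop
vertex 1.859 -3.316 -0.281
vertex 1.183 -3.062 -0.518
vertex 1.681 -2.582 -0.203
endloop
endfacet
facet normal 0.733 0.106 0.672
outer loop
vertex 1.859 -3.316 -0.281
vertex 1.681 -2.582 -0.203
vertex 0.377 -3.458 1.358
endloop
endfacet
facet normal 0.779 -0.371 -0.506
outer loop
vertex 1.727 0.944 -2.747
vertex 1.451 1.059 -3.256
vertex 1.803 1.466 -3.013
endloop
endfacet
facet normal 0.614 0.286 0.736
outer loop
vertex 1.727 0.944 -2.747
vertex 1.803 1.466 -3.013
vertex 0.045 1.746 -1.655
endloop
endfacet
facet normal 0.614 0.286 0.736
outer loop
vertex 0.045 1.746 -1.655
vertex 1.803 1.466 -3.013
vertex 0.121 2.268 -1.921
endloop
endfacet
facet normal -0.779 0.371 0.506
outer loop
vertex 0.045 1.746 -1.655
vertex 0.121 2.268 -1.921
vertex -0.231 1.861 -2.164
endloop
endfacet
facet normal 0.779 -0.372 -0.505
outer loop
vertex 1.803 1.466 -3.013
vertex 1.451 1.059 -3.256
vertex 1.527 1.58 -3.522
endloop
endfacet
facet normal 0.418 0.908 -0.023
outer loop
vertex 1.803 1.466 -3.013
vertex 1.527 1.58 -3.522
vertex 0.121 2.268 -1.921
endloop
endfacet
facet normal 0.418 0.908 -0.023
outer loop
vertex 0.121 2.268 -1.921
vertex 1.527 1.58 -3.522
vertex -0.155 2.382 -2.43
endloop
endfacet
facet normal -0.779 0.372 0.505
outer loop
vertex 0.121 2.268 -1.921
vertex -0.155 2.382 -2.43
vertex -0.231 1.861 -2.164
endloop
endfacet
facet normal 0.778 -0.372 -0.506
outer loop
vertex 1.527 1.58 -3.522
vertex 1.451 1.059 -3.256
vertex 1.175 1.174 -3.765
endloop
endfacet
facet normal -0.195 0.623 -0.758
outer loop
vertex 1.527 1.58 -3.522
vertex 1.175 1.174 -3.765
vertex -0.155 2.382 -2.43
endloop
endfacet
facet normal -0.195 0.623 -0.758
outer loop
vertex -0.155 2.382 -2.43
vertex 1.175 1.174 -3.765
vertex -0.507 1.976 -2.673
endloop
endfacet
facet normal -0.778 0.372 0.506
outer loop
vertex -0.155 2.382 -2.43
vertex -0.507 1.976 -2.673
vertex -0.231 1.861 -2.164
endloop
endfacet
facet normal 0.779 -0.371 -0.506
outer loop
vertex 1.175 1.174 -3.765
vertex 1.451 1.059 -3.256
vertex 1.099 0.652 -3.499
endloop
endfacet
facet normal -0.614 -0.286 -0.736
outer loop
vertex 1.175 1.174 -3.765
vertex 1.099 0.652 -3.499
vertex -0.507 1.976 -2.673
endloop
endfacet
facet normal -0.614 -0.286 -0.736
outer loop
vertex -0.507 1.976 -2.673
vertex 1.099 0.652 -3.499
vertex -0.583 1.454 -2.407
endloop
endfacet
facet normal -0.779 0.371 0.506
outer loop
vertex -0.507 1.976 -2.673
vertex -0.583 1.454 -2.407
vertex -0.231 1.861 -2.164
endloop
endfacet
facet normal 0.779 -0.372 -0.505
outer loop
vertex 1.099 0.652 -3.499
vertex 1.451 1.059 -3.256
vertex 1.375 0.538 -2.99
endloop
endfacet
facet normal -0.418 -0.908 0.023
outer loop
vertex 1.099 0.652 -3.499
vertex 1.375 0.538 -2.99
vertex -0.583 1.454 -2.407
endloop
endfacet
facet normal -0.418 -0.908 0.023
outer loop
vertex -0.583 1.454 -2.407
vertex 1.375 0.538 -2.99
vertex -0.307 1.34 -1.898
endloop
endfacet
facet normal -0.779 0.372 0.505
outer loop
vertex -0.583 1.454 -2.407
vertex -0.307 1.34 -1.898
vertex -0.231 1.861 -2.164
endloop
endfacet
facet normal 0.778 -0.372 -0.506
outer loop
vertex 1.375 0.538 -2.99
vertex 1.451 1.059 -3.256
vertex 1.727 0.944 -2.747
endloop
endfacet
facet normal 0.195 -0.623 0.758
outer loop
vertex 1.375 0.538 -2.99
vertex 1.727 0.944 -2.747
vertex -0.307 1.34 -1.898
endloop
endfacet
facet normal 0.195 -0.623 0.758
outer loop
vertex -0.307 1.34 -1.898
vertex 1.727 0.944 -2.747
vertex 0.045 1.746 -1.655
endloop
endfacet
facet normal -0.778 0.372 0.506
outer loop
vertex -0.307 1.34 -1.898
vertex 0.045 1.746 -1.655
vertex -0.231 1.861 -2.164
endloop
endfacet

endsolid


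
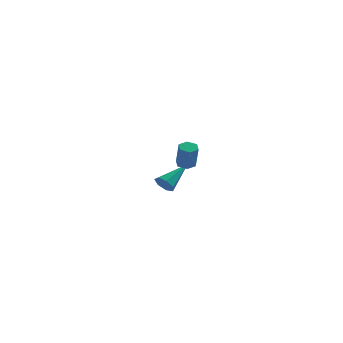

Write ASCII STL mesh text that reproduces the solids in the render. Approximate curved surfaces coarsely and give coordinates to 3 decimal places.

solid 
facet normal -0.125 0.337 -0.933
outer loop
vertex 2.948 -3.806 2.62
vertex 2.418 -3.67 2.74
vertex 2.828 -3.297 2.82
endloop
endfacet
facet normal 0.969 0.244 -0.041
outer loop
vertex 2.948 -3.806 2.62
vertex 2.828 -3.297 2.82
vertex 3.132 -4.306 4.001
endloop
endfacet
facet normal 0.969 0.246 -0.039
outer loop
vertex 3.132 -4.306 4.001
vertex 2.828 -3.297 2.82
vertex 3.011 -3.797 4.201
endloop
endfacet
facet normal 0.123 -0.337 0.933
outer loop
vertex 3.132 -4.306 4.001
vertex 3.011 -3.797 4.201
vertex 2.602 -4.17 4.12
endloop
endfacet
facet normal -0.125 0.337 -0.933
outer loop
vertex 2.828 -3.297 2.82
vertex 2.418 -3.67 2.74
vertex 2.298 -3.161 2.94
endloop
endfacet
facet normal 0.299 0.909 0.290
outer loop
vertex 2.828 -3.297 2.82
vertex 2.298 -3.161 2.94
vertex 3.011 -3.797 4.201
endloop
endfacet
facet normal 0.299 0.909 0.290
outer loop
vertex 3.011 -3.797 4.201
vertex 2.298 -3.161 2.94
vertex 2.481 -3.661 4.321
endloop
endfacet
facet normal 0.124 -0.339 0.933
outer loop
vertex 3.011 -3.797 4.201
vertex 2.481 -3.661 4.321
vertex 2.602 -4.17 4.12
endloop
endfacet
facet normal -0.123 0.338 -0.933
outer loop
vertex 2.298 -3.161 2.94
vertex 2.418 -3.67 2.74
vertex 1.888 -3.534 2.859
endloop
endfacet
facet normal -0.670 0.665 0.330
outer loop
vertex 2.298 -3.161 2.94
vertex 1.888 -3.534 2.859
vertex 2.481 -3.661 4.321
endloop
endfacet
facet normal -0.671 0.664 0.330
outer loop
vertex 2.481 -3.661 4.321
vertex 1.888 -3.534 2.859
vertex 2.072 -4.034 4.24
endloop
endfacet
facet normal 0.124 -0.339 0.933
outer loop
vertex 2.481 -3.661 4.321
vertex 2.072 -4.034 4.24
vertex 2.602 -4.17 4.12
endloop
endfacet
facet normal -0.123 0.337 -0.933
outer loop
vertex 1.888 -3.534 2.859
vertex 2.418 -3.67 2.74
vertex 2.009 -4.043 2.659
endloop
endfacet
facet normal -0.968 -0.246 0.040
outer loop
vertex 1.888 -3.534 2.859
vertex 2.009 -4.043 2.659
vertex 2.072 -4.034 4.24
endloop
endfacet
facet normal -0.969 -0.244 0.040
outer loop
vertex 2.072 -4.034 4.24
vertex 2.009 -4.043 2.659
vertex 2.192 -4.543 4.04
endloop
endfacet
facet normal 0.125 -0.337 0.933
outer loop
vertex 2.072 -4.034 4.24
vertex 2.192 -4.543 4.04
vertex 2.602 -4.17 4.12
endloop
endfacet
facet normal -0.124 0.339 -0.933
outer loop
vertex 2.009 -4.043 2.659
vertex 2.418 -3.67 2.74
vertex 2.539 -4.179 2.539
endloop
endfacet
facet normal -0.299 -0.909 -0.290
outer loop
vertex 2.009 -4.043 2.659
vertex 2.539 -4.179 2.539
vertex 2.192 -4.543 4.04
endloop
endfacet
facet normal -0.299 -0.909 -0.290
outer loop
vertex 2.192 -4.543 4.04
vertex 2.539 -4.179 2.539
vertex 2.722 -4.679 3.92
endloop
endfacet
facet normal 0.125 -0.337 0.933
outer loop
vertex 2.192 -4.543 4.04
vertex 2.722 -4.679 3.92
vertex 2.602 -4.17 4.12
endloop
endfacet
facet normal -0.124 0.339 -0.933
outer loop
vertex 2.539 -4.179 2.539
vertex 2.418 -3.67 2.74
vertex 2.948 -3.806 2.62
endloop
endfacet
facet normal 0.671 -0.664 -0.329
outer loop
vertex 2.539 -4.179 2.539
vertex 2.948 -3.806 2.62
vertex 2.722 -4.679 3.92
endloop
endfacet
facet normal 0.670 -0.665 -0.330
outer loop
vertex 2.722 -4.679 3.92
vertex 2.948 -3.806 2.62
vertex 3.132 -4.306 4.001
endloop
endfacet
facet normal 0.123 -0.338 0.933
outer loop
vertex 2.722 -4.679 3.92
vertex 3.132 -4.306 4.001
vertex 2.602 -4.17 4.12
endloop
endfacet
facet normal -0.559 -0.653 -0.512
outer loop
vertex 1.173 2.683 -1.402
vertex 0.621 3.128 -1.367
vertex 1.125 3.087 -1.865
endloop
endfacet
facet normal 0.950 -0.181 -0.256
outer loop
vertex 1.173 2.683 -1.402
vertex 1.125 3.087 -1.865
vertex 1.839 4.552 -0.253
endloop
endfacet
facet normal -0.558 -0.654 -0.511
outer loop
vertex 1.125 3.087 -1.865
vertex 0.621 3.128 -1.367
vertex 0.697 3.521 -1.953
endloop
endfacet
facet normal 0.592 0.448 -0.670
outer loop
vertex 1.125 3.087 -1.865
vertex 0.697 3.521 -1.953
vertex 1.839 4.552 -0.253
endloop
endfacet
facet normal -0.560 -0.653 -0.510
outer loop
vertex 0.697 3.521 -1.953
vertex 0.621 3.128 -1.367
vertex 0.212 3.66 -1.599
endloop
endfacet
facet normal -0.092 0.878 -0.471
outer loop
vertex 0.697 3.521 -1.953
vertex 0.212 3.66 -1.599
vertex 1.839 4.552 -0.253
endloop
endfacet
facet normal -0.560 -0.653 -0.511
outer loop
vertex 0.212 3.66 -1.599
vertex 0.621 3.128 -1.367
vertex 0.035 3.398 -1.07
endloop
endfacet
facet normal -0.589 0.785 0.192
outer loop
vertex 0.212 3.66 -1.599
vertex 0.035 3.398 -1.07
vertex 1.839 4.552 -0.253
endloop
endfacet
facet normal -0.560 -0.653 -0.511
outer loop
vertex 0.035 3.398 -1.07
vertex 0.621 3.128 -1.367
vertex 0.299 2.933 -0.765
endloop
endfacet
facet normal -0.523 0.239 0.818
outer loop
vertex 0.035 3.398 -1.07
vertex 0.299 2.933 -0.765
vertex 1.839 4.552 -0.253
endloop
endfacet
facet normal -0.558 -0.654 -0.510
outer loop
vertex 0.299 2.933 -0.765
vertex 0.621 3.128 -1.367
vertex 0.806 2.615 -0.912
endloop
endfacet
facet normal 0.054 -0.347 0.936
outer loop
vertex 0.299 2.933 -0.765
vertex 0.806 2.615 -0.912
vertex 1.839 4.552 -0.253
endloop
endfacet
facet normal -0.559 -0.654 -0.510
outer loop
vertex 0.806 2.615 -0.912
vertex 0.621 3.128 -1.367
vertex 1.173 2.683 -1.402
endloop
endfacet
facet normal 0.710 -0.535 0.458
outer loop
vertex 0.806 2.615 -0.912
vertex 1.173 2.683 -1.402
vertex 1.839 4.552 -0.253
endloop
endfacet

endsolid


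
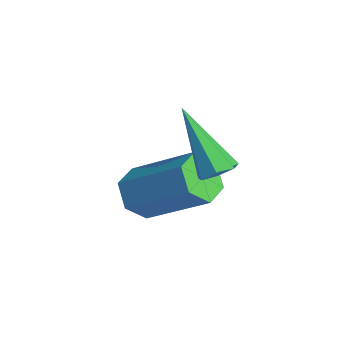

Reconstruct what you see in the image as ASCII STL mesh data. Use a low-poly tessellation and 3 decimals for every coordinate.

solid 
facet normal -0.622 -0.528 -0.578
outer loop
vertex 1.8 -2.376 -1.789
vertex 1.285 -2.349 -1.259
vertex 1.313 -1.819 -1.774
endloop
endfacet
facet normal 0.423 0.392 -0.817
outer loop
vertex 1.8 -2.376 -1.789
vertex 1.313 -1.819 -1.774
vertex 3.07 -1.297 -0.612
endloop
endfacet
facet normal 0.423 0.393 -0.816
outer loop
vertex 3.07 -1.297 -0.612
vertex 1.313 -1.819 -1.774
vertex 2.583 -0.741 -0.597
endloop
endfacet
facet normal 0.622 0.529 0.577
outer loop
vertex 3.07 -1.297 -0.612
vertex 2.583 -0.741 -0.597
vertex 2.555 -1.271 -0.081
endloop
endfacet
facet normal -0.622 -0.528 -0.578
outer loop
vertex 1.313 -1.819 -1.774
vertex 1.285 -2.349 -1.259
vertex 0.798 -1.793 -1.243
endloop
endfacet
facet normal -0.359 0.848 -0.390
outer loop
vertex 1.313 -1.819 -1.774
vertex 0.798 -1.793 -1.243
vertex 2.583 -0.741 -0.597
endloop
endfacet
facet normal -0.358 0.848 -0.391
outer loop
vertex 2.583 -0.741 -0.597
vertex 0.798 -1.793 -1.243
vertex 2.068 -0.714 -0.066
endloop
endfacet
facet normal 0.623 0.529 0.577
outer loop
vertex 2.583 -0.741 -0.597
vertex 2.068 -0.714 -0.066
vertex 2.555 -1.271 -0.081
endloop
endfacet
facet normal -0.622 -0.528 -0.578
outer loop
vertex 0.798 -1.793 -1.243
vertex 1.285 -2.349 -1.259
vertex 0.77 -2.323 -0.728
endloop
endfacet
facet normal -0.782 0.455 0.426
outer loop
vertex 0.798 -1.793 -1.243
vertex 0.77 -2.323 -0.728
vertex 2.068 -0.714 -0.066
endloop
endfacet
facet normal -0.782 0.455 0.426
outer loop
vertex 2.068 -0.714 -0.066
vertex 0.77 -2.323 -0.728
vertex 2.04 -1.244 0.449
endloop
endfacet
facet normal 0.622 0.528 0.578
outer loop
vertex 2.068 -0.714 -0.066
vertex 2.04 -1.244 0.449
vertex 2.555 -1.271 -0.081
endloop
endfacet
facet normal -0.622 -0.529 -0.577
outer loop
vertex 0.77 -2.323 -0.728
vertex 1.285 -2.349 -1.259
vertex 1.257 -2.879 -0.743
endloop
endfacet
facet normal -0.423 -0.393 0.817
outer loop
vertex 0.77 -2.323 -0.728
vertex 1.257 -2.879 -0.743
vertex 2.04 -1.244 0.449
endloop
endfacet
facet normal -0.424 -0.392 0.816
outer loop
vertex 2.04 -1.244 0.449
vertex 1.257 -2.879 -0.743
vertex 2.527 -1.801 0.434
endloop
endfacet
facet normal 0.622 0.528 0.578
outer loop
vertex 2.04 -1.244 0.449
vertex 2.527 -1.801 0.434
vertex 2.555 -1.271 -0.081
endloop
endfacet
facet normal -0.623 -0.529 -0.577
outer loop
vertex 1.257 -2.879 -0.743
vertex 1.285 -2.349 -1.259
vertex 1.772 -2.906 -1.274
endloop
endfacet
facet normal 0.358 -0.848 0.390
outer loop
vertex 1.257 -2.879 -0.743
vertex 1.772 -2.906 -1.274
vertex 2.527 -1.801 0.434
endloop
endfacet
facet normal 0.359 -0.848 0.390
outer loop
vertex 2.527 -1.801 0.434
vertex 1.772 -2.906 -1.274
vertex 3.042 -1.827 -0.097
endloop
endfacet
facet normal 0.622 0.528 0.578
outer loop
vertex 2.527 -1.801 0.434
vertex 3.042 -1.827 -0.097
vertex 2.555 -1.271 -0.081
endloop
endfacet
facet normal -0.622 -0.528 -0.578
outer loop
vertex 1.772 -2.906 -1.274
vertex 1.285 -2.349 -1.259
vertex 1.8 -2.376 -1.789
endloop
endfacet
facet normal 0.782 -0.455 -0.426
outer loop
vertex 1.772 -2.906 -1.274
vertex 1.8 -2.376 -1.789
vertex 3.042 -1.827 -0.097
endloop
endfacet
facet normal 0.782 -0.455 -0.426
outer loop
vertex 3.042 -1.827 -0.097
vertex 1.8 -2.376 -1.789
vertex 3.07 -1.297 -0.612
endloop
endfacet
facet normal 0.622 0.528 0.578
outer loop
vertex 3.042 -1.827 -0.097
vertex 3.07 -1.297 -0.612
vertex 2.555 -1.271 -0.081
endloop
endfacet
facet normal 0.541 0.224 -0.811
outer loop
vertex 3.554 -1.336 0.707
vertex 3.131 -1.136 0.48
vertex 3.482 -0.897 0.78
endloop
endfacet
facet normal 0.680 -0.010 0.733
outer loop
vertex 3.554 -1.336 0.707
vertex 3.482 -0.897 0.78
vertex 2.049 -1.584 2.1
endloop
endfacet
facet normal 0.541 0.223 -0.811
outer loop
vertex 3.482 -0.897 0.78
vertex 3.131 -1.136 0.48
vertex 3.146 -0.637 0.627
endloop
endfacet
facet normal 0.257 0.715 0.651
outer loop
vertex 3.482 -0.897 0.78
vertex 3.146 -0.637 0.627
vertex 2.049 -1.584 2.1
endloop
endfacet
facet normal 0.542 0.223 -0.811
outer loop
vertex 3.146 -0.637 0.627
vertex 3.131 -1.136 0.48
vertex 2.799 -0.754 0.363
endloop
endfacet
facet normal -0.456 0.864 0.216
outer loop
vertex 3.146 -0.637 0.627
vertex 2.799 -0.754 0.363
vertex 2.049 -1.584 2.1
endloop
endfacet
facet normal 0.542 0.223 -0.810
outer loop
vertex 2.799 -0.754 0.363
vertex 3.131 -1.136 0.48
vertex 2.702 -1.158 0.187
endloop
endfacet
facet normal -0.915 0.324 -0.240
outer loop
vertex 2.799 -0.754 0.363
vertex 2.702 -1.158 0.187
vertex 2.049 -1.584 2.1
endloop
endfacet
facet normal 0.542 0.226 -0.810
outer loop
vertex 2.702 -1.158 0.187
vertex 3.131 -1.136 0.48
vertex 2.929 -1.545 0.231
endloop
endfacet
facet normal -0.779 -0.500 -0.377
outer loop
vertex 2.702 -1.158 0.187
vertex 2.929 -1.545 0.231
vertex 2.049 -1.584 2.1
endloop
endfacet
facet normal 0.541 0.226 -0.810
outer loop
vertex 2.929 -1.545 0.231
vertex 3.131 -1.136 0.48
vertex 3.308 -1.625 0.462
endloop
endfacet
facet normal -0.152 -0.984 -0.092
outer loop
vertex 2.929 -1.545 0.231
vertex 3.308 -1.625 0.462
vertex 2.049 -1.584 2.1
endloop
endfacet
facet normal 0.541 0.226 -0.810
outer loop
vertex 3.308 -1.625 0.462
vertex 3.131 -1.136 0.48
vertex 3.554 -1.336 0.707
endloop
endfacet
facet normal 0.499 -0.767 0.403
outer loop
vertex 3.308 -1.625 0.462
vertex 3.554 -1.336 0.707
vertex 2.049 -1.584 2.1
endloop
endfacet

endsolid
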